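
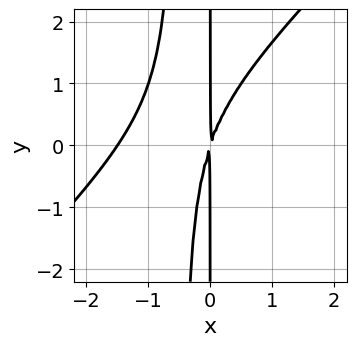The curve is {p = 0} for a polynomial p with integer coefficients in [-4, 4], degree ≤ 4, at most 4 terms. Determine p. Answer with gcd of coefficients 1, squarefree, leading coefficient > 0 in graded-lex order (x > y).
2*x^3 - 2*x^2*y + 3*x^2 - x*y

First, degree: no degree-2 curve has this shape, so deg p = 3.
Next, checking where it meets the axes: every point of the y-axis in the box is on the curve.
Finally, together with the visible shape, these determine p as stated.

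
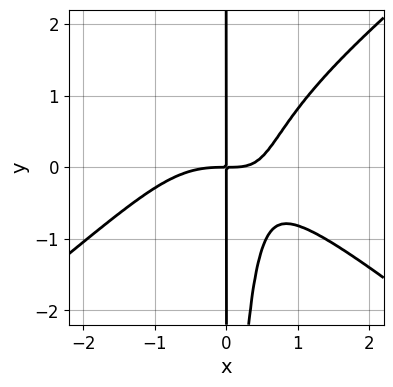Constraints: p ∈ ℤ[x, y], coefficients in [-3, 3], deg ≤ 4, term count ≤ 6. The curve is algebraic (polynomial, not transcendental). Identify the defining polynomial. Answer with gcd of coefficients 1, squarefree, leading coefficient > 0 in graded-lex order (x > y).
deg p = 4. No degree-3 curve has this shape.
From the visible intercepts: every point of the y-axis in the box is on the curve.
Fitting integer coefficients to these (and the overall shape) gives p.

2*x^4 - 3*x^2*y^2 + 3*x^2*y - 3*x*y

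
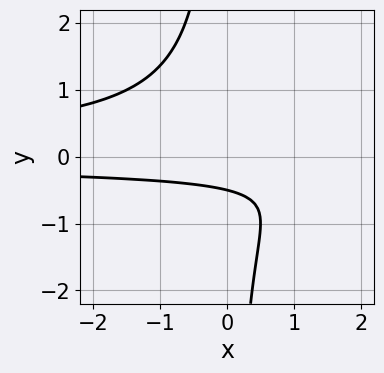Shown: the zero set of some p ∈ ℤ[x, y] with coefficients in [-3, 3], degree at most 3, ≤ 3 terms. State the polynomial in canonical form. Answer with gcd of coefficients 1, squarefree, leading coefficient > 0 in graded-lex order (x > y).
1. The degree is 3 — no degree-2 curve has this shape.
2. Against the integer gridlines: the curve avoids every integer x-axis point in the box.
3. Putting this together gives p.

2*x*y^2 + 2*y + 1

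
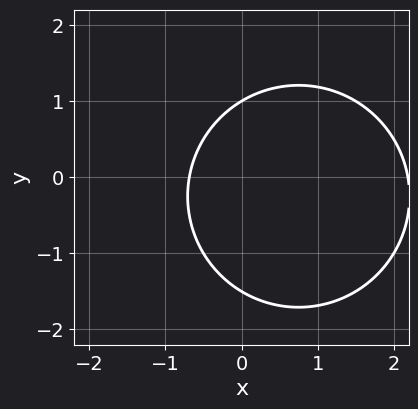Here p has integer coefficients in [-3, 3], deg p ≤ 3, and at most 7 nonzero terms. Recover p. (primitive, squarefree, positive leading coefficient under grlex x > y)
First, degree: the shape is more complex than any degree-1 curve, so deg p = 2.
Then, against the integer gridlines: it crosses the y-axis at the gridline y = 1.
Finally, fitting integer coefficients to these (and the overall shape) gives p.

2*x^2 + 2*y^2 - 3*x + y - 3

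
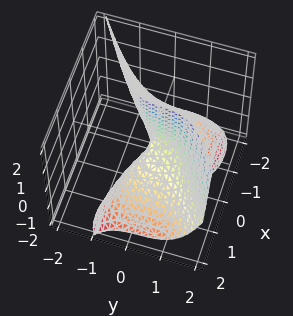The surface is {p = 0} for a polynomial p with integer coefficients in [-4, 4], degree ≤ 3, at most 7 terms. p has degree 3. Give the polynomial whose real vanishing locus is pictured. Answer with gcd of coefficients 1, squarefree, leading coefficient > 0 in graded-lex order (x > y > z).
The degree is 3 — the shape is more complex than any degree-2 surface.
From the axis intercepts and sections: it meets the x-axis at x = 0 (among the integer gridlines); it crosses the y-axis at the gridline y = 0; every point of the z-axis in the box is on the surface.
Assembling these constraints gives the stated polynomial.

x^3 - 2*y^3 + 3*x*z + 2*y^2 - y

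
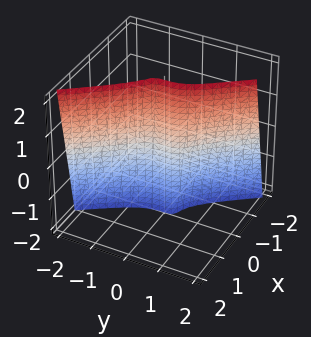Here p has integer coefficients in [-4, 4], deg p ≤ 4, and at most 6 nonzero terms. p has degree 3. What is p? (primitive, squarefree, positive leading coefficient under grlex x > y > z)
(a) Degree: a generic line meets the surface in up to 3 points, so deg p = 3.
(b) Observable constraints: it meets the y-axis at y = 0 (among the integer gridlines); every point of the z-axis in the box is on the surface; it meets the x-axis at x = 0 (among the integer gridlines).
(c) The integer polynomial consistent with all of this is the stated p.

3*x^3 + x*y*z + y^3 + x^2 + x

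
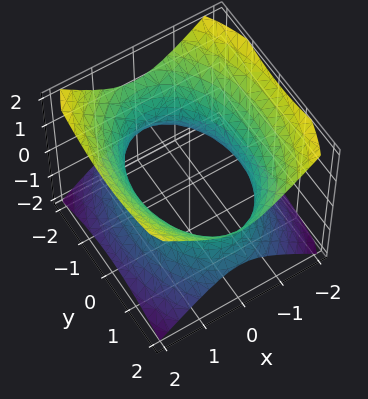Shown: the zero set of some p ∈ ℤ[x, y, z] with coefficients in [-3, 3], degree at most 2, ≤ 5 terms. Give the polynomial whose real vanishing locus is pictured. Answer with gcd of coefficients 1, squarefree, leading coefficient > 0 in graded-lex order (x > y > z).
First, deg p = 2. One connected sheet with a waist; a quadric.
Next, symmetries: it's symmetric under x → −x, forcing even powers of x; the y ↦ −y reflection is a symmetry, so y appears only in even powers; the z ↦ −z reflection is a symmetry, so z appears only in even powers.
Next, from the visible intercepts: the surface avoids every integer z-axis point in the box.
Finally, assembling these constraints gives the stated polynomial.

2*x^2 + y^2 - 2*z^2 - 3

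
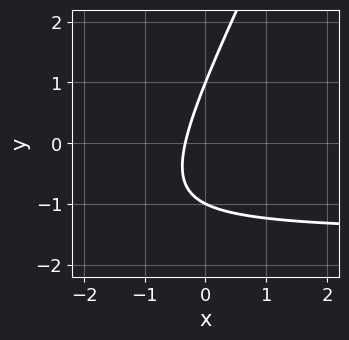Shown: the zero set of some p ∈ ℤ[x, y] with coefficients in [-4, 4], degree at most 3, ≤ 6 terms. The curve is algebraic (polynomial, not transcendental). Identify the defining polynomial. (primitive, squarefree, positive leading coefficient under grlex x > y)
2*x*y - y^2 + 3*x + 1

First, deg p = 2.
Then, from the axis intercepts and sections: the y-axis gridline crossings are at y ∈ {-1, 1}.
Finally, together with the visible shape, these determine p as stated.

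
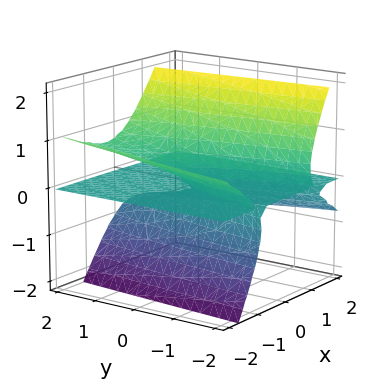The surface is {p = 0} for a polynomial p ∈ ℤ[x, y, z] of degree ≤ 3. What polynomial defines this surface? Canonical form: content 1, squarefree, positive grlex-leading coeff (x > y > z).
1. The degree is 3 — the shape is more complex than any degree-2 surface.
2. From the visible intercepts: the visible x-axis segment lies entirely on the surface; the visible y-axis segment lies entirely on the surface; it meets the z-axis at z = 0 (among the integer gridlines).
3. Matching integer coefficients to the picture gives p.

2*x^2*z + 3*x*z^2 - 3*z^3 + y*z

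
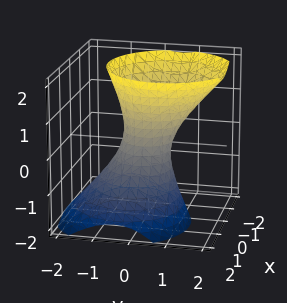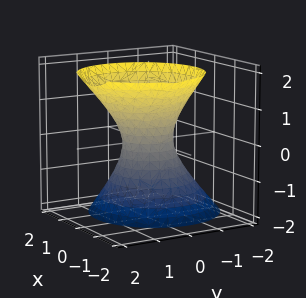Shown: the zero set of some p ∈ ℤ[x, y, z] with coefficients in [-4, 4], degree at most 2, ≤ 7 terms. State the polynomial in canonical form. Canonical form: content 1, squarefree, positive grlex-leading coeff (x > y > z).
2*x^2 + x*z + 2*y^2 - y*z - z^2 - 1

(a) Degree: no degree-1 surface has this shape, so deg p = 2.
(b) Checking where it meets the axes: it misses every integer gridline on the z-axis.
(c) These observations pin down the coefficients.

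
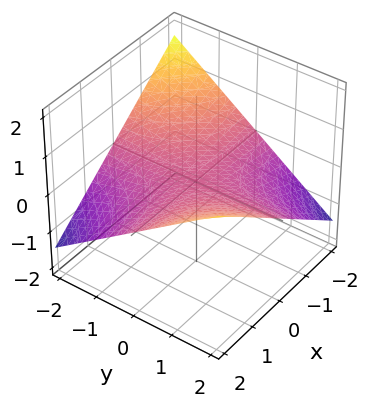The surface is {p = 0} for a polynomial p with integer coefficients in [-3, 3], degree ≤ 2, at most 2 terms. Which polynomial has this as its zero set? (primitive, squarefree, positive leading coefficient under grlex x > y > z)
x*y - 3*z

Degree: a saddle surface; a quadric, so deg p = 2.
From the visible intercepts: every point of the x-axis in the box is on the surface; it meets the z-axis at z = 0 (among the integer gridlines); the visible y-axis segment lies entirely on the surface.
The integer polynomial consistent with all of this is the stated p.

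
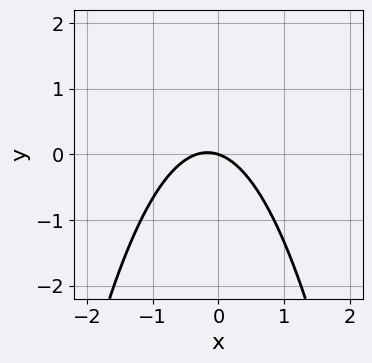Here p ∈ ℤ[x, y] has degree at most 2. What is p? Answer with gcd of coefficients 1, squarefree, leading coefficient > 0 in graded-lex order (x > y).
3*x^2 + x + 3*y

(a) Degree: the shape is more complex than any degree-1 curve, so deg p = 2.
(b) Observable constraints: it crosses the y-axis at the gridline y = 0; it crosses the x-axis at the gridline x = 0.
(c) Together with the visible shape, these determine p as stated.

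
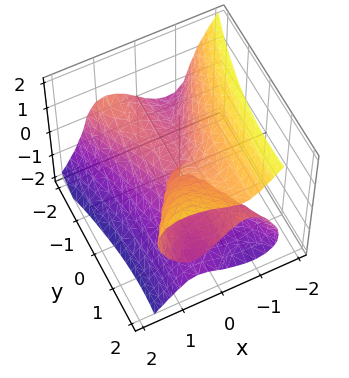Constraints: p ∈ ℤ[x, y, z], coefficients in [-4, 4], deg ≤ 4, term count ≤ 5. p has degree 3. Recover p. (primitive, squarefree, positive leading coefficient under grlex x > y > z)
3*x^3 - x^2*z - x*y^2 + 2*z^3 - 2*y*z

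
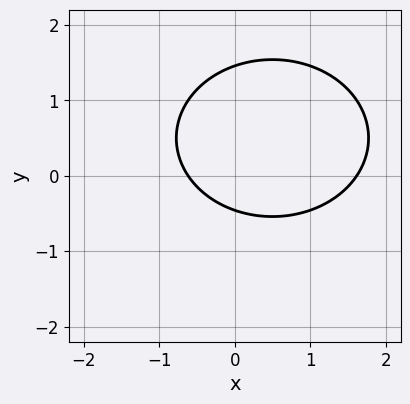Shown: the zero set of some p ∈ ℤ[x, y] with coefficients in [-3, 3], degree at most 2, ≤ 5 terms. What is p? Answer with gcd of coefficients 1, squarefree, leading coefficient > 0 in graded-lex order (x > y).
(a) The degree is 2 — no degree-1 curve has this shape.
(b) Matching integer coefficients to the picture gives p.

2*x^2 + 3*y^2 - 2*x - 3*y - 2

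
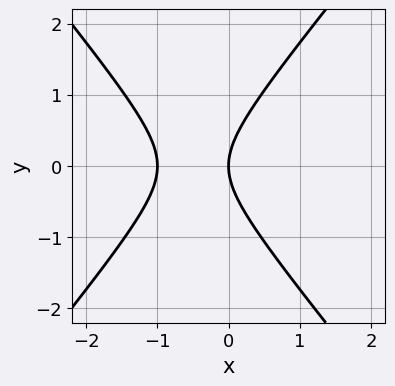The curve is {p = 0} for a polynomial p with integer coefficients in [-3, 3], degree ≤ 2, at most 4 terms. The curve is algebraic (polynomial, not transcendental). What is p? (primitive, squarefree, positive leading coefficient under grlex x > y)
3*x^2 - 2*y^2 + 3*x

deg p = 2. A generic line meets the curve in up to 2 points.
Symmetries: it's symmetric under y → −y, forcing even powers of y.
Reading off the gridlines: among the integer gridlines, it crosses the x-axis at x ∈ {-1, 0}; one y-axis crossing is at y = 0.
These observations pin down the coefficients.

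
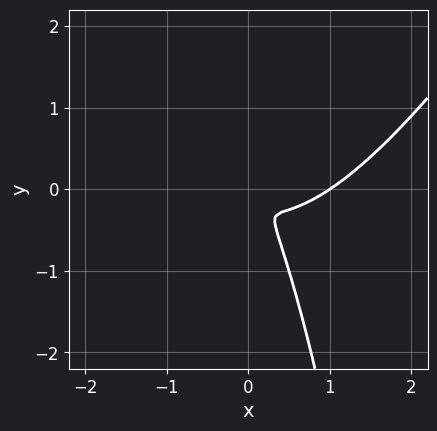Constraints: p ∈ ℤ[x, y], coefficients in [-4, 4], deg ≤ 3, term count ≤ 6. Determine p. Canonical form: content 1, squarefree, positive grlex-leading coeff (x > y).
2*x^3 - x^2*y - 2*x^2 - 2*x*y - y^2

First, degree: no degree-2 curve has this shape, so deg p = 3.
Next, checking where it meets the axes: one x-axis crossing is at x = 1.
Finally, the integer polynomial consistent with all of this is the stated p.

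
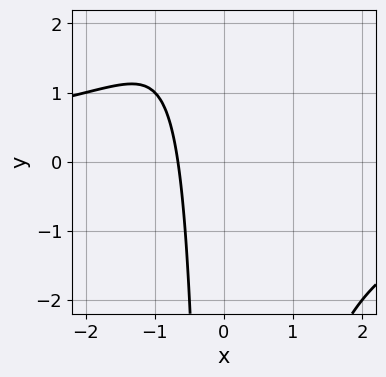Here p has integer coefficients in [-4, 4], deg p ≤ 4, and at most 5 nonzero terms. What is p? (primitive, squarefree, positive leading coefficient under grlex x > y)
x^2*y + 3*x + 2

1. deg p = 3.
2. From the visible intercepts: the curve avoids every integer y-axis point in the box.
3. The integer polynomial consistent with all of this is the stated p.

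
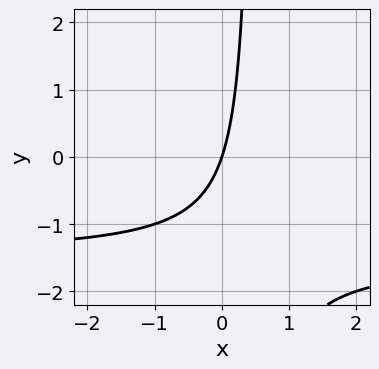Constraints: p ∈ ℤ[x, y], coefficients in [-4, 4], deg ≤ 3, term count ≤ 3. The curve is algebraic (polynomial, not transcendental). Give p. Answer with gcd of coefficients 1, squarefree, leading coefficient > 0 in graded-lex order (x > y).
2*x*y + 3*x - y

The degree is 2 — no degree-1 curve has this shape.
Against the integer gridlines: it meets the x-axis at x = 0 (among the integer gridlines); it crosses the y-axis at the gridline y = 0.
The integer polynomial consistent with all of this is the stated p.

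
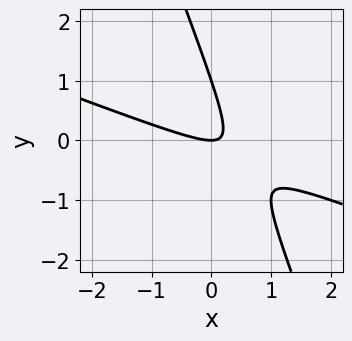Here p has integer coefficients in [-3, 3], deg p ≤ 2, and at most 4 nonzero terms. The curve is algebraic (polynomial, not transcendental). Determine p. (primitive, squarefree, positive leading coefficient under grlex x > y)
x^2 + 3*x*y + y^2 - y

The degree is 2 — a generic line meets the curve in up to 2 points.
From the visible intercepts: it crosses the x-axis at the gridline x = 0; the y-axis gridline crossings are at y ∈ {0, 1}.
Together with the visible shape, these determine p as stated.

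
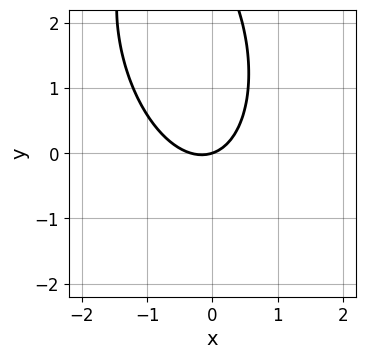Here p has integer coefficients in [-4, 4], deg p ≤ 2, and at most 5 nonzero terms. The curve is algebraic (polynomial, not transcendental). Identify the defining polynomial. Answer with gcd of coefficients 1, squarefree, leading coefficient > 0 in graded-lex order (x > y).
First, the degree is 2 — a generic line meets the curve in up to 2 points.
Then, checking where it meets the axes: one y-axis crossing is at y = 0; one x-axis crossing is at x = 0.
Finally, fitting integer coefficients to these (and the overall shape) gives p.

3*x^2 + x*y + y^2 + x - 3*y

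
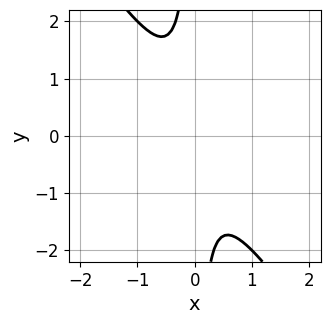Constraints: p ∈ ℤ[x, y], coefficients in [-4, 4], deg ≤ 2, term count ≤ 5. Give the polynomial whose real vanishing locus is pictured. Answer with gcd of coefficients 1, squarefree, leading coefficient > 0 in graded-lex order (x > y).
First, the degree is 2 — a generic line meets the curve in up to 2 points.
Then, reading off the gridlines: it misses every integer gridline on the x-axis; the curve avoids every integer y-axis point in the box.
Finally, these observations pin down the coefficients.

3*x^2 + 2*x*y + 1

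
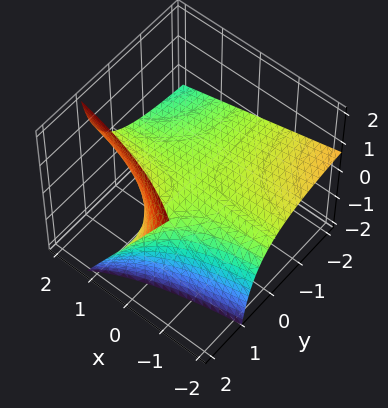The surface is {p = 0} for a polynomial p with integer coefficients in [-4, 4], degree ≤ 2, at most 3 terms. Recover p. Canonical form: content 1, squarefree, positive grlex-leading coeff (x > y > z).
x*y + 2*y*z - 3*z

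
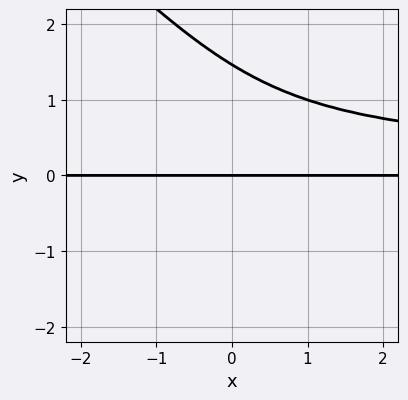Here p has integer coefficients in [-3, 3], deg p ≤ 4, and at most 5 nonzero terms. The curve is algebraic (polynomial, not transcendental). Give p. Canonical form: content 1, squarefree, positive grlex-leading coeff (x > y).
x*y^3 + y^4 - y^3 - y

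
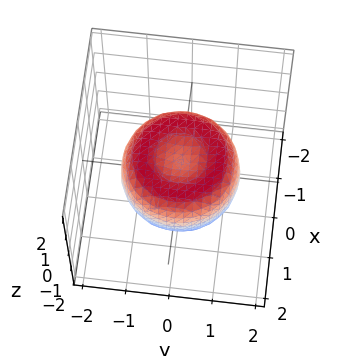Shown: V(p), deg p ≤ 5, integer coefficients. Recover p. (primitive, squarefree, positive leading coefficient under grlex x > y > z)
2*x^4 + 4*x^2*y^2 + 2*y^4 - 3*x^2 - 3*y^2 + 3*z^2 - 1

1. deg p = 4. A generic line meets the surface in up to 4 points.
2. Symmetry: the z-axis is an axis of rotation, so x and y enter only as x² + y².
3. From the axis intercepts and sections: a circular section at z = 0 has radius between 1 and 2.
4. Fitting integer coefficients to these (and the overall shape) gives p.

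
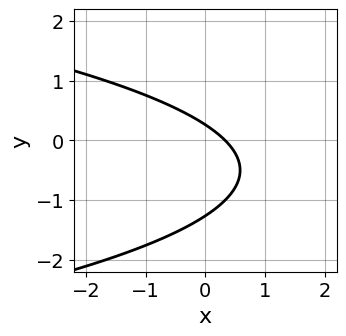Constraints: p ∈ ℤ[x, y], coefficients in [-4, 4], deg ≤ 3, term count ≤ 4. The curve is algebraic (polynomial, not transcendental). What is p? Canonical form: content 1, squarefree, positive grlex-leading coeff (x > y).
Degree: the shape is more complex than any degree-1 curve, so deg p = 2.
The integer polynomial consistent with all of this is the stated p.

3*y^2 + 3*x + 3*y - 1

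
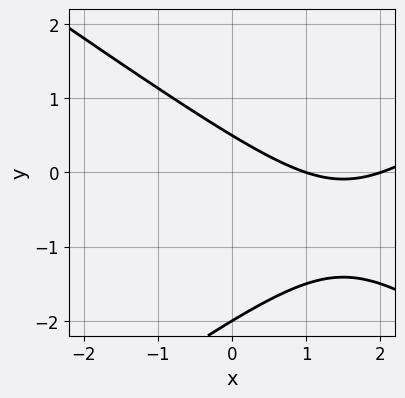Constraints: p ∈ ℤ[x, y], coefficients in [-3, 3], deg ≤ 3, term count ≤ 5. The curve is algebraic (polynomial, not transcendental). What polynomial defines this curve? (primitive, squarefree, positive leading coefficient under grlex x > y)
x^2 - 2*y^2 - 3*x - 3*y + 2

First, degree: a generic line meets the curve in up to 2 points, so deg p = 2.
Then, checking where it meets the axes: the x-axis gridline crossings are at x ∈ {1, 2}; it meets the y-axis at y = -2 (among the integer gridlines).
Finally, fitting integer coefficients to these (and the overall shape) gives p.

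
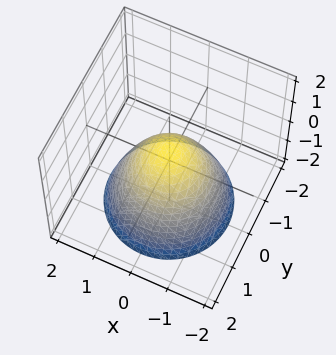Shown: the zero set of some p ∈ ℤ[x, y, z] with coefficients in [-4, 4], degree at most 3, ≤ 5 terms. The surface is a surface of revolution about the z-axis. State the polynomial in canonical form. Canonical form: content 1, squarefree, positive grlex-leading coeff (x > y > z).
2*x^2 + 2*y^2 + 2*z - 1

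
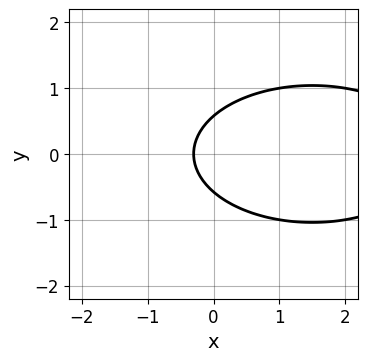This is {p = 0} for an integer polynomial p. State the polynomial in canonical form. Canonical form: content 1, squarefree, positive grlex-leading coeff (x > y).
The degree is 2 — no degree-1 curve has this shape.
Symmetries: mirror symmetry y ↦ −y ⇒ only even powers of y.
The integer polynomial consistent with all of this is the stated p.

x^2 + 3*y^2 - 3*x - 1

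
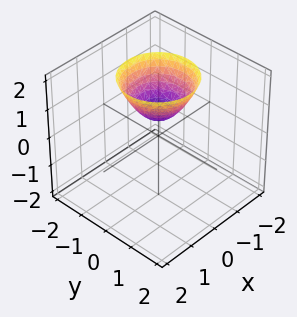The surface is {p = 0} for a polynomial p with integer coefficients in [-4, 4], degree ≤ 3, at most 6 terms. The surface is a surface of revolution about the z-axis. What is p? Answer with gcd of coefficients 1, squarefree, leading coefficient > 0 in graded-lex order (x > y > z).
(a) Degree: a generic line meets the surface in up to 2 points, so deg p = 2.
(b) Symmetries: every cross-section ⟂ z is a circle, so x, y appear only via x² + y².
(c) Against the integer gridlines: the surface avoids every integer x-axis point in the box; a circular section at z = 1 has radius between 0 and 1; it misses every integer gridline on the y-axis.
(d) Fitting integer coefficients to these (and the overall shape) gives p.

3*x^2 + 3*y^2 - 3*z + 2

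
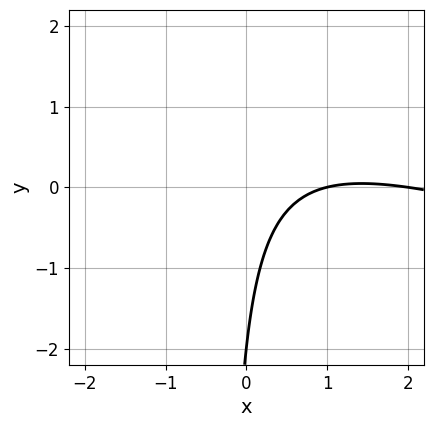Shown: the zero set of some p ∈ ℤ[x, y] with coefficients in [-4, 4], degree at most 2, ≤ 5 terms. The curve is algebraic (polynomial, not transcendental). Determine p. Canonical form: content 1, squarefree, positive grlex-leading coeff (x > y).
x^2 + 3*x*y - 3*x + y + 2

The degree is 2 — a generic line meets the curve in up to 2 points.
Against the integer gridlines: one y-axis crossing is at y = -2; the x-axis gridline crossings are at x ∈ {1, 2}.
Assembling these constraints gives the stated polynomial.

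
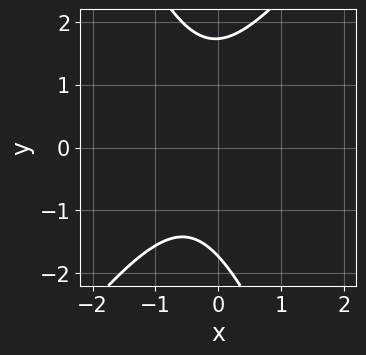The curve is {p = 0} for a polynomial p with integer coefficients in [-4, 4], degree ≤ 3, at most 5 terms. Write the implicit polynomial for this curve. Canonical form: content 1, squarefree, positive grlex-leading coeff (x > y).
First, the degree is 2 — the shape is more complex than any degree-1 curve.
Next, observable constraints: no x-intercept at any integer in the box.
Finally, matching integer coefficients to the picture gives p.

3*x^2 - x*y - y^2 + 2*x + 3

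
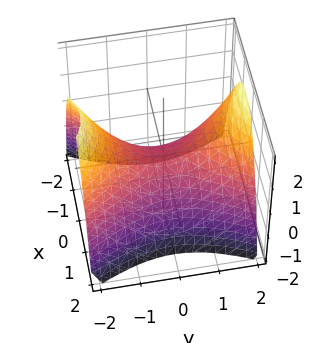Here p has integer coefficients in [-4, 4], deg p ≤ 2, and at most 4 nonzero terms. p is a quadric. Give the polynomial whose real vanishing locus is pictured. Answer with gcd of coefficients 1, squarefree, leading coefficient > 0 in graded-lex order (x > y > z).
1. deg p = 2.
2. Symmetries: the y ↦ −y reflection is a symmetry, so y appears only in even powers; mirror symmetry x ↦ −x ⇒ only even powers of x.
3. Checking where it meets the axes: one z-axis crossing is at z = 0; it crosses the x-axis at the gridline x = 0; it meets the y-axis at y = 0 (among the integer gridlines).
4. The integer polynomial consistent with all of this is the stated p.

2*x^2 - y^2 + 2*z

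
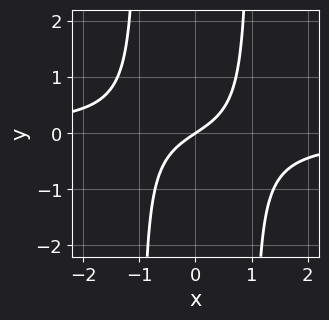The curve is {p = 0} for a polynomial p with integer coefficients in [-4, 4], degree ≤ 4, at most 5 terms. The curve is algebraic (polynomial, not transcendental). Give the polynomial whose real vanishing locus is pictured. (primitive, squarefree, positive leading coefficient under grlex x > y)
First, the degree is 3 — a generic line meets the curve in up to 3 points.
Next, reading off the gridlines: one y-axis crossing is at y = 0; it meets the x-axis at x = 0 (among the integer gridlines).
Finally, assembling these constraints gives the stated polynomial.

3*x^2*y + 2*x - 3*y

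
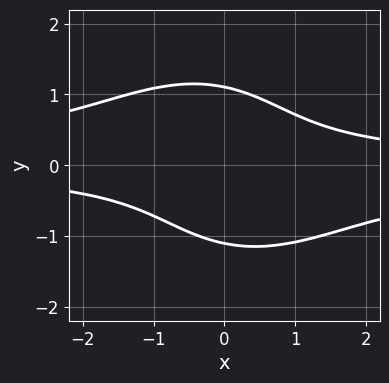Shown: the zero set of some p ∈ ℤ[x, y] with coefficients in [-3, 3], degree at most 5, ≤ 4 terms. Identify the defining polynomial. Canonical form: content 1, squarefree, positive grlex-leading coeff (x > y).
(a) The degree is 4 — the shape is more complex than any degree-3 curve.
(b) Checking where it meets the axes: no x-intercept at any integer in the box.
(c) Solving for integer coefficients yields p as stated.

2*x^2*y^2 + 2*y^4 + 2*x*y - 3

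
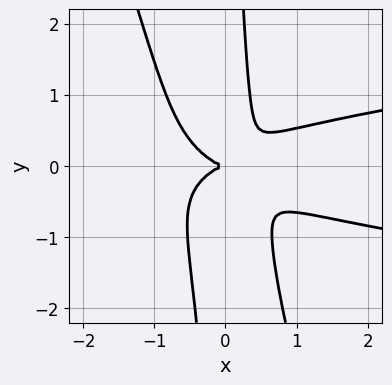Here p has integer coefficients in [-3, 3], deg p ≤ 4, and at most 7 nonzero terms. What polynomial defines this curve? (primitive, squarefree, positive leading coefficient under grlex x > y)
Degree: no degree-3 curve has this shape, so deg p = 4.
From the axis intercepts and sections: it meets the y-axis at y = 0 (among the integer gridlines); it meets the x-axis at x = 0 (among the integer gridlines).
Assembling these constraints gives the stated polynomial.

3*x^2*y^2 + x*y^3 - x^3 + x*y^2 - y^2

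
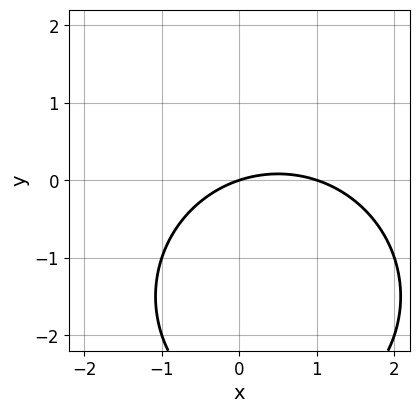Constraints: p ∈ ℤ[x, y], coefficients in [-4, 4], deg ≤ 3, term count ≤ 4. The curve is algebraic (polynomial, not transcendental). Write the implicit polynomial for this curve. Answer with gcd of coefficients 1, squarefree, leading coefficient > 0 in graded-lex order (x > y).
Degree: the shape is more complex than any degree-1 curve, so deg p = 2.
Against the integer gridlines: it meets the y-axis at y = 0 (among the integer gridlines); among the integer gridlines, it crosses the x-axis at x ∈ {0, 1}.
These observations pin down the coefficients.

x^2 + y^2 - x + 3*y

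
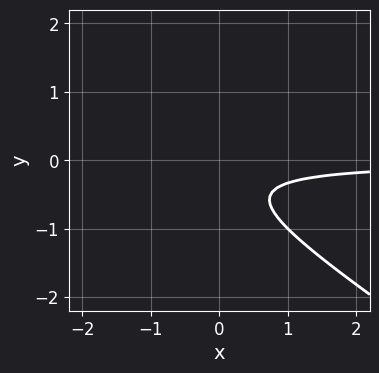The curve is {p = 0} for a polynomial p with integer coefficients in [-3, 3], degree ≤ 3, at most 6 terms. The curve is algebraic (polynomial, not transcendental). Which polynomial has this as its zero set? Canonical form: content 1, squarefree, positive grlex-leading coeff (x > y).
1. Degree: no degree-1 curve has this shape, so deg p = 2.
2. From the visible intercepts: no x-intercept at any integer in the box; no y-intercept at any integer in the box.
3. Putting this together gives p.

2*x*y + 3*y^2 + 2*y + 1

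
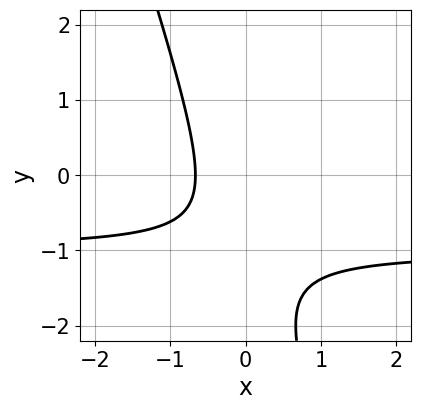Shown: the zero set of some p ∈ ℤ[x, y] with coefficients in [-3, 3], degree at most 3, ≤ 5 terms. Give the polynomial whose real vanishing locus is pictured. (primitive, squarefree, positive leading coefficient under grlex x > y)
3*x*y + y^2 + 3*x + 2*y + 2

The degree is 2 — a generic line meets the curve in up to 2 points.
Checking where it meets the axes: no y-intercept at any integer in the box.
Fitting integer coefficients to these (and the overall shape) gives p.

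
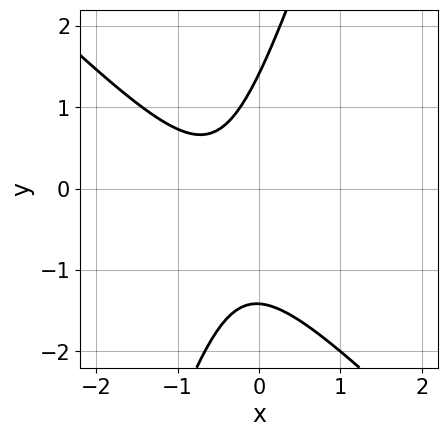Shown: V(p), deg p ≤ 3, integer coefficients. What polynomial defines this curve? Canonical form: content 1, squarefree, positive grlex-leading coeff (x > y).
3*x^2 + 2*x*y - y^2 + 3*x + 2

(a) Degree: the shape is more complex than any degree-1 curve, so deg p = 2.
(b) From the visible intercepts: the curve avoids every integer x-axis point in the box.
(c) Fitting integer coefficients to these (and the overall shape) gives p.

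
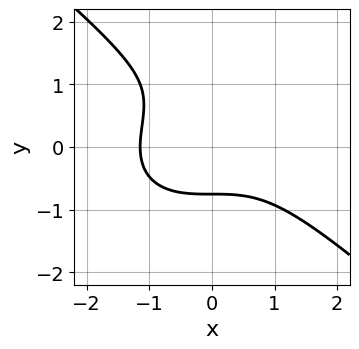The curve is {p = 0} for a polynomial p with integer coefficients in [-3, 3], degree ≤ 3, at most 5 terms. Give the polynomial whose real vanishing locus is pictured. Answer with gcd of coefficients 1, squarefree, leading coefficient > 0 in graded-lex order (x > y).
2*x^3 + 3*y^3 - 3*y^2 + 3

(a) Degree: no degree-2 curve has this shape, so deg p = 3.
(b) Putting this together gives p.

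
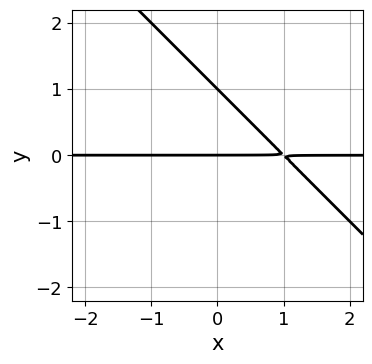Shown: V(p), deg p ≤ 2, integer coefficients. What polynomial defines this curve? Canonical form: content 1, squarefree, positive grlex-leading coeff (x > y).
x*y + y^2 - y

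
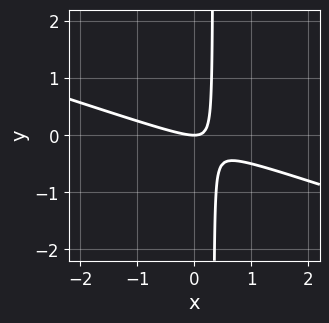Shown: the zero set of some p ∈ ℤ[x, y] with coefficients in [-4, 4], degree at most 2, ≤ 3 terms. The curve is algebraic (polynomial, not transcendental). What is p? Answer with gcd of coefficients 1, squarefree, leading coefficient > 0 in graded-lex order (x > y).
First, the degree is 2 — no degree-1 curve has this shape.
Then, observable constraints: one x-axis crossing is at x = 0; it meets the y-axis at y = 0 (among the integer gridlines).
Finally, putting this together gives p.

x^2 + 3*x*y - y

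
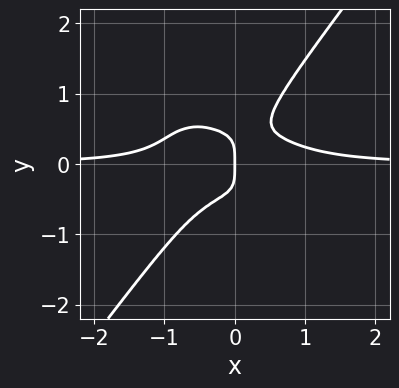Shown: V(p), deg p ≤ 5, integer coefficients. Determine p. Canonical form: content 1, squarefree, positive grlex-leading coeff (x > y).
3*x^3*y + 3*x^2*y^2 - 3*y^4 + 2*x*y^2 - x

Degree: the shape is more complex than any degree-3 curve, so deg p = 4.
Against the integer gridlines: one y-axis crossing is at y = 0; it meets the x-axis at x = 0 (among the integer gridlines).
Matching integer coefficients to the picture gives p.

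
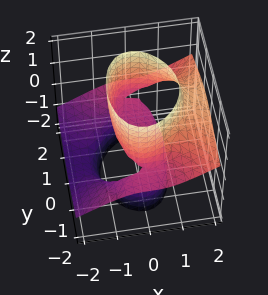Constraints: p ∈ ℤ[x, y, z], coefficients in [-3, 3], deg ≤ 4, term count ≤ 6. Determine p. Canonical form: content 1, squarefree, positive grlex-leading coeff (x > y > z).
x^3 - 2*x^2*z - y^2*z + 2*z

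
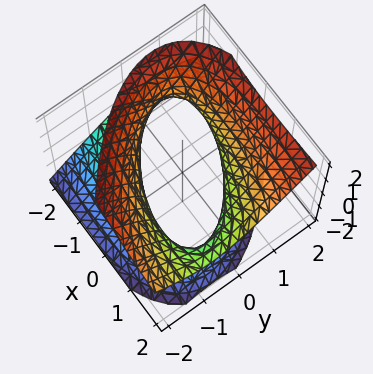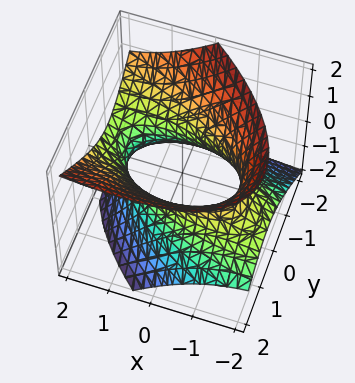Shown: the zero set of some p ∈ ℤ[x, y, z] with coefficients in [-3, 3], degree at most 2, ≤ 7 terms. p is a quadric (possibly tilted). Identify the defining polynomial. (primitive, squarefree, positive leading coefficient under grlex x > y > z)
x^2 + 2*x*y - 3*x*z + 3*y^2 - 3*z^2 - 3

(a) The degree is 2 — a generic line meets the surface in up to 2 points.
(b) Checking where it meets the axes: among the integer gridlines, it crosses the y-axis at y ∈ {-1, 1}; it misses every integer gridline on the z-axis.
(c) Solving for integer coefficients yields p as stated.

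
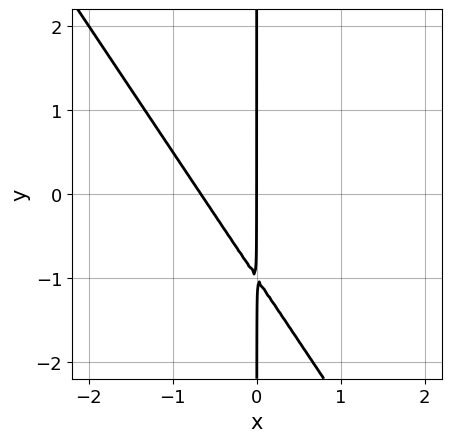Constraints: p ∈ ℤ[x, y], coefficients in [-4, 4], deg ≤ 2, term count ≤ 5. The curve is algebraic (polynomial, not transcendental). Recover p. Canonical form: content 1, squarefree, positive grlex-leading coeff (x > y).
3*x^2 + 2*x*y + 2*x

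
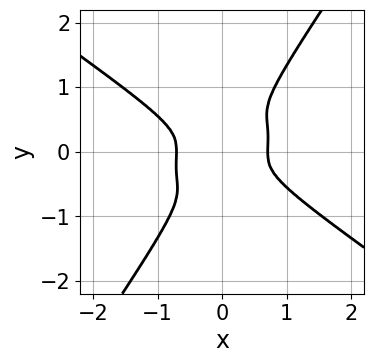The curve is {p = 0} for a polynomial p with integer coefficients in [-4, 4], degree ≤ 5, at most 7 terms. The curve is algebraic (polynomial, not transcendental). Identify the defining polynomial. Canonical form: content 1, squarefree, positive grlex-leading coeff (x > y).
2*x^4 - x^2*y^2 + 3*x*y^3 - 2*y^4 - x^2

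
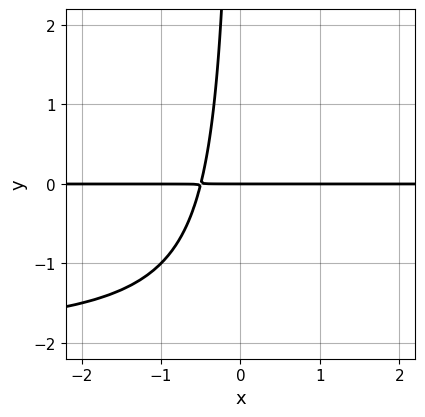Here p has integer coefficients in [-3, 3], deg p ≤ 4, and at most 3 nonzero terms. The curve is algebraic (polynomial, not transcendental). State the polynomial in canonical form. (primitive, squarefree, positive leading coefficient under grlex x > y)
x*y^2 + 2*x*y + y

1. The degree is 3 — a generic line meets the curve in up to 3 points.
2. From the axis intercepts and sections: the visible x-axis segment lies entirely on the curve; one y-axis crossing is at y = 0.
3. Solving for integer coefficients yields p as stated.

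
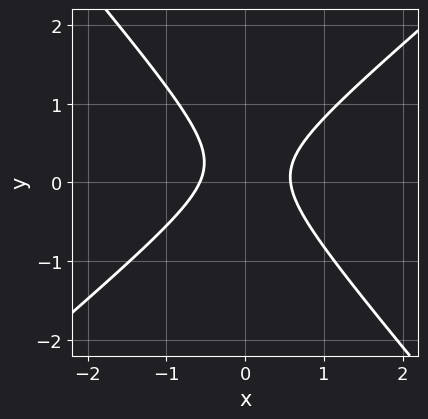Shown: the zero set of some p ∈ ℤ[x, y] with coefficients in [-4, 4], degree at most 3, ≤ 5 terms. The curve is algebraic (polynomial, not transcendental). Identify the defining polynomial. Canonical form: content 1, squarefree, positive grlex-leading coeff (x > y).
1. The degree is 2 — no degree-1 curve has this shape.
2. From the visible intercepts: no y-intercept at any integer in the box.
3. Assembling these constraints gives the stated polynomial.

3*x^2 - x*y - 3*y^2 + y - 1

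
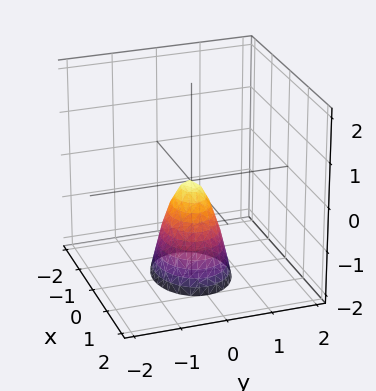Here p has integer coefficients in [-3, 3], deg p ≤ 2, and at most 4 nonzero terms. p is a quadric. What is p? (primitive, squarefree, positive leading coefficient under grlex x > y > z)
2*x^2 + 3*y^2 + z

1. deg p = 2.
2. Symmetries: mirror symmetry y ↦ −y ⇒ only even powers of y; mirror symmetry x ↦ −x ⇒ only even powers of x.
3. Checking where it meets the axes: it crosses the y-axis at the gridline y = 0; it crosses the x-axis at the gridline x = 0; it meets the z-axis at z = 0 (among the integer gridlines).
4. Solving for integer coefficients yields p as stated.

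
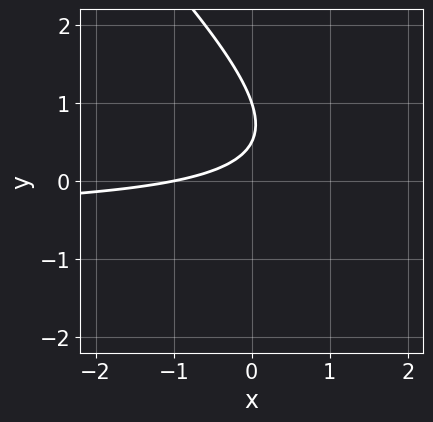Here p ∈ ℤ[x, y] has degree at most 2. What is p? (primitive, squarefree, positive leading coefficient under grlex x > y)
deg p = 2.
From the visible intercepts: it meets the y-axis at y = 1 (among the integer gridlines); one x-axis crossing is at x = -1.
The integer polynomial consistent with all of this is the stated p.

2*x*y + 2*y^2 + x - 3*y + 1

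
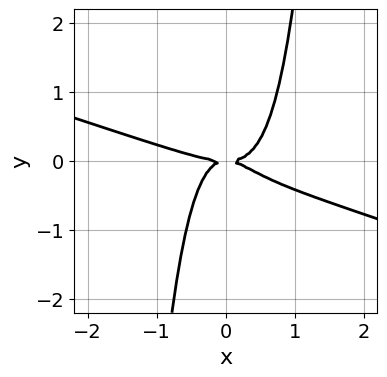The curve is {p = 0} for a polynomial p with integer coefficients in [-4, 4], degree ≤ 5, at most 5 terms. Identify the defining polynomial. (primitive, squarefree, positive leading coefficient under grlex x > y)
Degree: a generic line meets the curve in up to 4 points, so deg p = 4.
Checking where it meets the axes: one x-axis crossing is at x = 0; one y-axis crossing is at y = 0.
Assembling these constraints gives the stated polynomial.

x^4 + 3*x^3*y - x^2*y - y^2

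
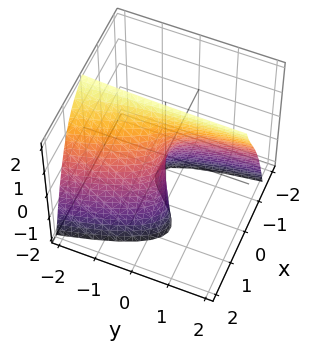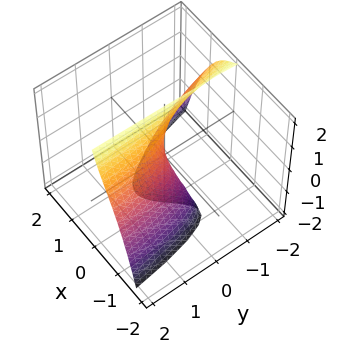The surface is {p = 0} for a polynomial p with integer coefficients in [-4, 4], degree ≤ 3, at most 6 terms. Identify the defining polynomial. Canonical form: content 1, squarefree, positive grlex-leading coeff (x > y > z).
deg p = 3.
From the axis intercepts and sections: it crosses the y-axis at the gridline y = 0; it meets the x-axis at x = 0 (among the integer gridlines).
Putting this together gives p.

3*x^3 + x*y + 2*x*z - y*z + 2*y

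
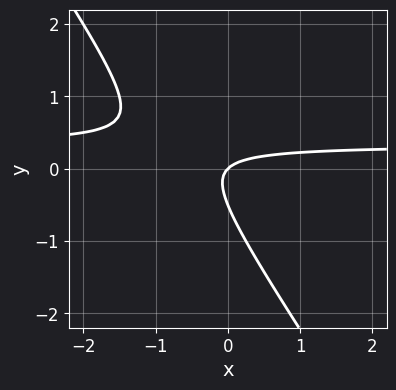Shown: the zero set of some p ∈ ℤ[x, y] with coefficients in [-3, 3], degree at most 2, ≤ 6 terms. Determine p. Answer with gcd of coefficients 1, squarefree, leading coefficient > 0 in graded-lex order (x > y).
3*x*y + 2*y^2 - x + y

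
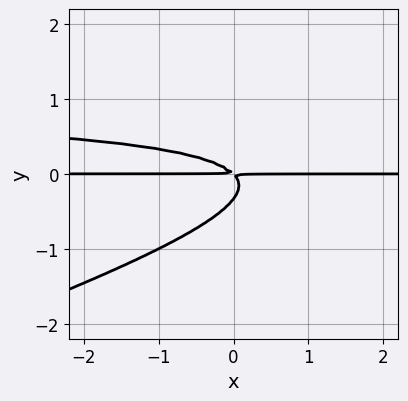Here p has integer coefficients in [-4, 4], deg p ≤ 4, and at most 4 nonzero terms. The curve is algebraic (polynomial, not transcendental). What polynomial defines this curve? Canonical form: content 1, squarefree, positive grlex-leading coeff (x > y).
First, the degree is 3 — the shape is more complex than any degree-2 curve.
Next, observable constraints: the visible x-axis segment lies entirely on the curve.
Finally, together with the visible shape, these determine p as stated.

x*y^2 - 3*y^3 - x*y - y^2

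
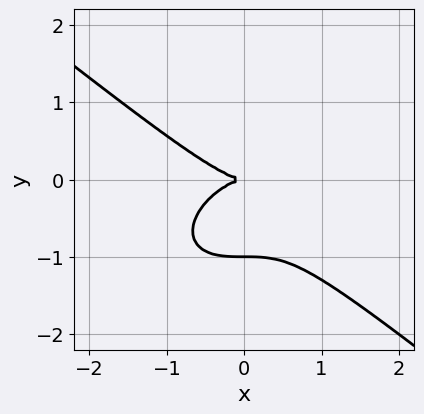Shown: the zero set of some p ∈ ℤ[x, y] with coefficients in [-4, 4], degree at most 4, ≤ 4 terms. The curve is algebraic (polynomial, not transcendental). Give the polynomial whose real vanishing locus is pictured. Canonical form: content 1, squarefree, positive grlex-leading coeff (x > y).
x^3 + 2*y^3 + 2*y^2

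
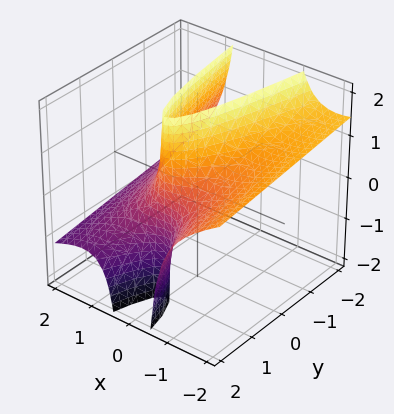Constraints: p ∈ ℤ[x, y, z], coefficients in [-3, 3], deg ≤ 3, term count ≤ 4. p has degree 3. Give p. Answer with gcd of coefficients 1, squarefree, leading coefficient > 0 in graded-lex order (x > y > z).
The degree is 3 — no degree-2 surface has this shape.
Against the integer gridlines: one x-axis crossing is at x = 1; one y-axis crossing is at y = 1; no z-intercept at any integer in the box.
Matching integer coefficients to the picture gives p.

x^3 + 2*x^2*z + y - 1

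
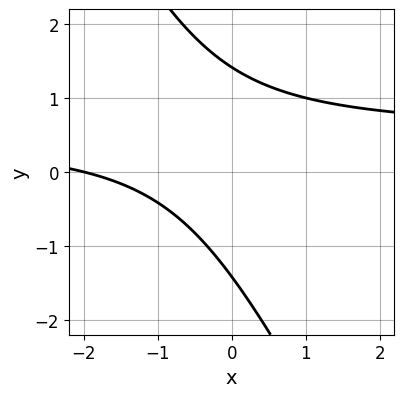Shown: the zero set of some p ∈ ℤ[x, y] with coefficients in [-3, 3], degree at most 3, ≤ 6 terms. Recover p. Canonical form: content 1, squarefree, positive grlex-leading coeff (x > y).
2*x*y + y^2 - x - 2

1. deg p = 2.
2. Checking where it meets the axes: one x-axis crossing is at x = -2.
3. Solving for integer coefficients yields p as stated.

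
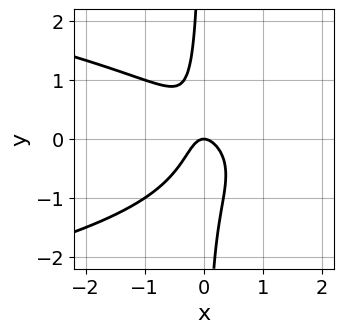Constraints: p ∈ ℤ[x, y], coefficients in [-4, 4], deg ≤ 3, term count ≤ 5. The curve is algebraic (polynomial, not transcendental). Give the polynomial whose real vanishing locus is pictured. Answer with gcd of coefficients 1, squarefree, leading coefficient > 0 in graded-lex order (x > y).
3*x*y^2 + 3*x^2 + x*y + y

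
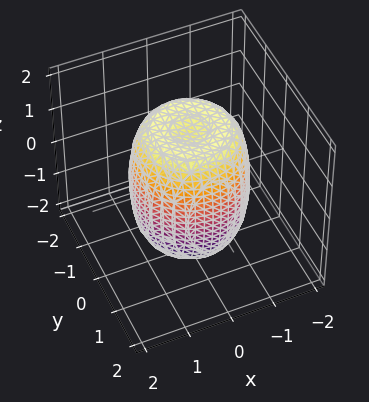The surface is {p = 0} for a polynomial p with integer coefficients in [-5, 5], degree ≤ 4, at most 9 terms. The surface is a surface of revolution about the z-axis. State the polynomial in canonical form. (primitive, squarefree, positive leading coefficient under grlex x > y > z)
2*x^4 + 4*x^2*y^2 + 2*y^4 - 2*x^2 - 2*y^2 + z^2 - 2

(a) The degree is 4 — the shape is more complex than any degree-3 surface.
(b) Symmetries: rotational symmetry about the z-axis ⇒ p depends on x, y only through x² + y².
(c) Against the integer gridlines: a circular section at z = -1 has radius between 1 and 2.
(d) These observations pin down the coefficients.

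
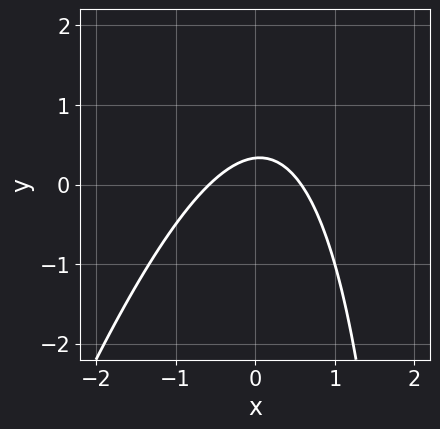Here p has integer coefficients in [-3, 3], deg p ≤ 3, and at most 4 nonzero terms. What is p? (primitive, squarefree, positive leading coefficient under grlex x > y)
3*x^2 - x*y + 3*y - 1

First, deg p = 2. The shape is more complex than any degree-1 curve.
Finally, solving for integer coefficients yields p as stated.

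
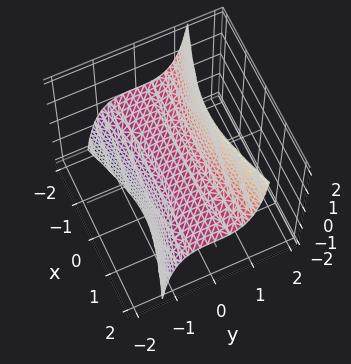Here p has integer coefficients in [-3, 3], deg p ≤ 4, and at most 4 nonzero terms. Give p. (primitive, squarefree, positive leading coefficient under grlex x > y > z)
The degree is 3 — no degree-2 surface has this shape.
From the axis intercepts and sections: one y-axis crossing is at y = 0; every point of the x-axis in the box is on the surface.
These observations pin down the coefficients.

x^2*z - 3*y^3 - 2*y^2*z + 2*z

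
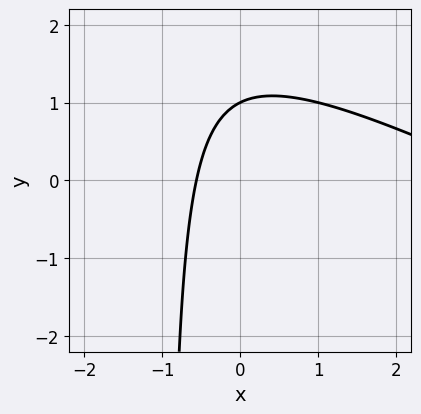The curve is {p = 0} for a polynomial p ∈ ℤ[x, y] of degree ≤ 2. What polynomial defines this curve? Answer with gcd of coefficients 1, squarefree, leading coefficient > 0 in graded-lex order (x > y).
x^2 + 2*x*y - 3*x + 2*y - 2

(a) deg p = 2. A generic line meets the curve in up to 2 points.
(b) Reading off the gridlines: it meets the y-axis at y = 1 (among the integer gridlines).
(c) The integer polynomial consistent with all of this is the stated p.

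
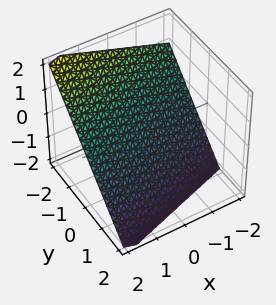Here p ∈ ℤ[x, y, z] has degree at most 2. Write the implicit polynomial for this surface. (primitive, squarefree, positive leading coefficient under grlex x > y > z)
x - 3*y - 3*z - 2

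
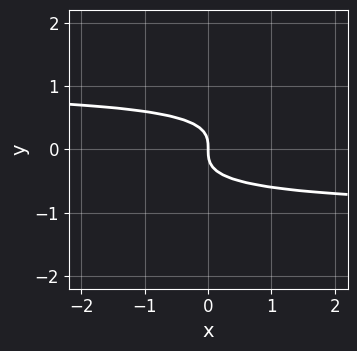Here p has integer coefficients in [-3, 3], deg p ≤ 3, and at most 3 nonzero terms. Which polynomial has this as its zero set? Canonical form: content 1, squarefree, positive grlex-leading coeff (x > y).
1. Degree: a generic line meets the curve in up to 3 points, so deg p = 3.
2. Checking where it meets the axes: it meets the x-axis at x = 0 (among the integer gridlines); one y-axis crossing is at y = 0.
3. Assembling these constraints gives the stated polynomial.

x*y^2 - 3*y^3 - x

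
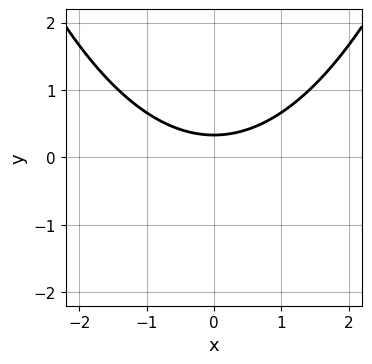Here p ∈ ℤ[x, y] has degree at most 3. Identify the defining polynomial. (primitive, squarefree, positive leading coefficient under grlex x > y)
x^2 - 3*y + 1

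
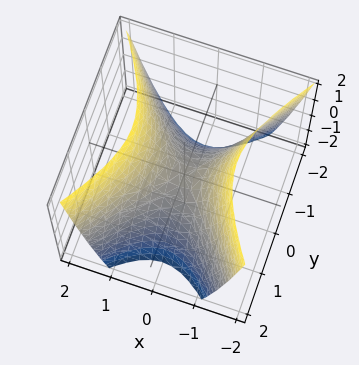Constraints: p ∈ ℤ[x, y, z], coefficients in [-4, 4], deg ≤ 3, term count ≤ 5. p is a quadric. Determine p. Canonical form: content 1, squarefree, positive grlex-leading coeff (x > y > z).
(a) The degree is 2 — a hyperbolic paraboloid; a quadric.
(b) Symmetries: mirror symmetry y ↦ −y ⇒ only even powers of y; the x ↦ −x reflection is a symmetry, so x appears only in even powers.
(c) Against the integer gridlines: one y-axis crossing is at y = 0; it crosses the x-axis at the gridline x = 0; one z-axis crossing is at z = 0.
(d) Assembling these constraints gives the stated polynomial.

3*x^2 - 2*y^2 - 2*z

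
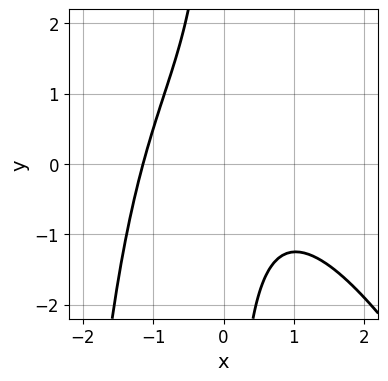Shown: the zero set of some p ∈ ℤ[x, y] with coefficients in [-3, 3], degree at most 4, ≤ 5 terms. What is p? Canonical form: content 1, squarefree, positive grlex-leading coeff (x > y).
2*x^3 + x^2*y + 3*x*y + 3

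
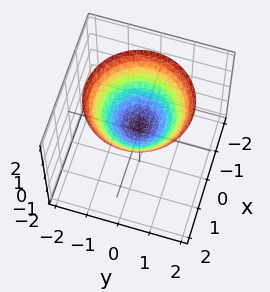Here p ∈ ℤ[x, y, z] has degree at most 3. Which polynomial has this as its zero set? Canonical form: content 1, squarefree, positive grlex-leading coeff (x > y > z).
2*x^2 + 2*y^2 - 3*z + 1

deg p = 2. The shape is more complex than any degree-1 surface.
Symmetries: every cross-section ⟂ z is a circle, so x, y appear only via x² + y².
Checking where it meets the axes: a circular section at z = 2 has radius between 1 and 2; the surface avoids every integer y-axis point in the box; it misses every integer gridline on the x-axis.
Fitting integer coefficients to these (and the overall shape) gives p.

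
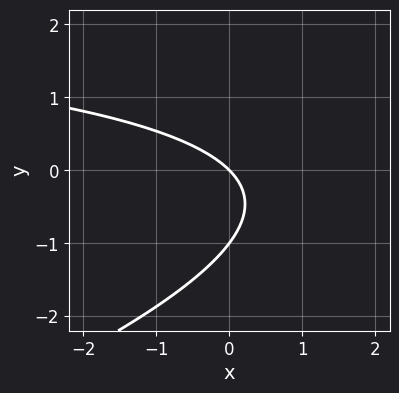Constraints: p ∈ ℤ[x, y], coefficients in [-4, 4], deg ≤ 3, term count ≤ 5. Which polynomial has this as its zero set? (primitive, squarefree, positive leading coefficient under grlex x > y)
First, degree: a generic line meets the curve in up to 2 points, so deg p = 2.
Then, observable constraints: it crosses the x-axis at the gridline x = 0; among the integer gridlines, it crosses the y-axis at y ∈ {-1, 0}.
Finally, together with the visible shape, these determine p as stated.

x*y - 3*y^2 - 3*x - 3*y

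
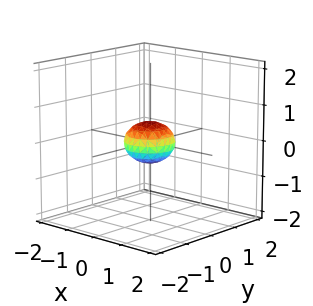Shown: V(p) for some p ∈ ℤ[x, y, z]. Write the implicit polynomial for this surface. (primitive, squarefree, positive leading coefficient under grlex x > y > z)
(a) Degree: the shape is more complex than any degree-1 surface, so deg p = 2.
(b) Symmetries: the z-axis is an axis of rotation, so x and y enter only as x² + y².
(c) Observable constraints: a circular section at z = 0 has radius between 0 and 1.
(d) Matching integer coefficients to the picture gives p.

2*x^2 + 2*y^2 + 3*z^2 - 1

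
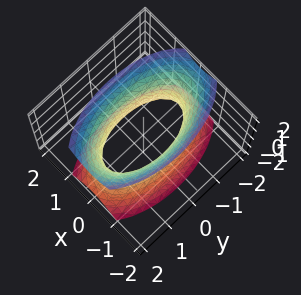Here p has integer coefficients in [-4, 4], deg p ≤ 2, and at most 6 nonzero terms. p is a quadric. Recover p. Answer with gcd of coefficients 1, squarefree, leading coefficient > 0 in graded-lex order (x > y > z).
3*x^2 + y^2 - z^2 - 2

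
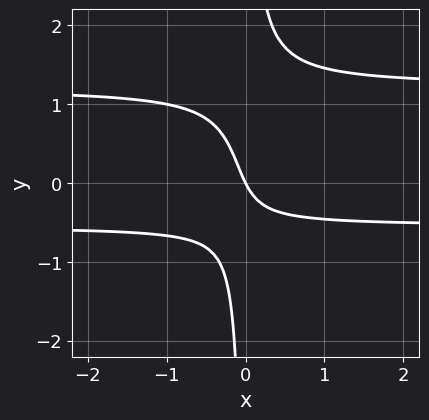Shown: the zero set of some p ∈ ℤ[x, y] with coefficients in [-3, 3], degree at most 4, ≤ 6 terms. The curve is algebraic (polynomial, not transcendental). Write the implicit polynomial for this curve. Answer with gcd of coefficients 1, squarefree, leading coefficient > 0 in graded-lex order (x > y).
(a) deg p = 3.
(b) From the visible intercepts: it meets the x-axis at x = 0 (among the integer gridlines); one y-axis crossing is at y = 0.
(c) Putting this together gives p.

3*x*y^2 - 2*x*y - 2*x - y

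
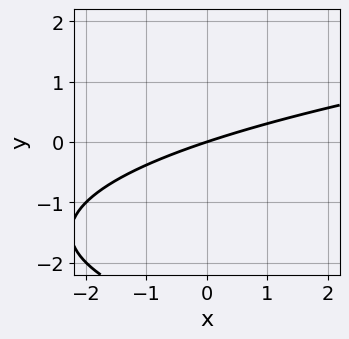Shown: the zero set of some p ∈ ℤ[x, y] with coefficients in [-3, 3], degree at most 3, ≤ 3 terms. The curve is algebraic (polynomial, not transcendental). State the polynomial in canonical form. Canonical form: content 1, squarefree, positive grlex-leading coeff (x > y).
Degree: no degree-1 curve has this shape, so deg p = 2.
Reading off the gridlines: it crosses the y-axis at the gridline y = 0; one x-axis crossing is at x = 0.
Fitting integer coefficients to these (and the overall shape) gives p.

y^2 - x + 3*y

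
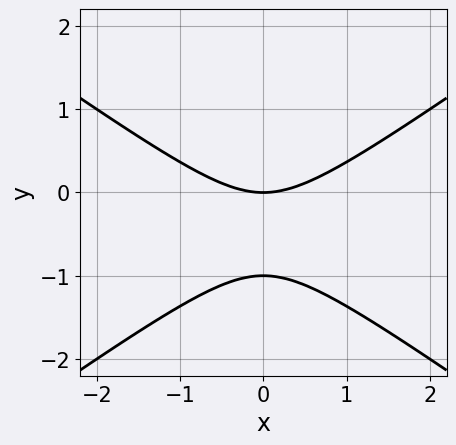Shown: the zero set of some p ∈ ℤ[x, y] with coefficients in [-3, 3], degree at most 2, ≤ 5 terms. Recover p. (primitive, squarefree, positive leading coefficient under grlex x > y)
1. deg p = 2. A generic line meets the curve in up to 2 points.
2. Symmetries: it's symmetric under x → −x, forcing even powers of x.
3. Against the integer gridlines: one x-axis crossing is at x = 0; among the integer gridlines, it crosses the y-axis at y ∈ {-1, 0}.
4. These observations pin down the coefficients.

x^2 - 2*y^2 - 2*y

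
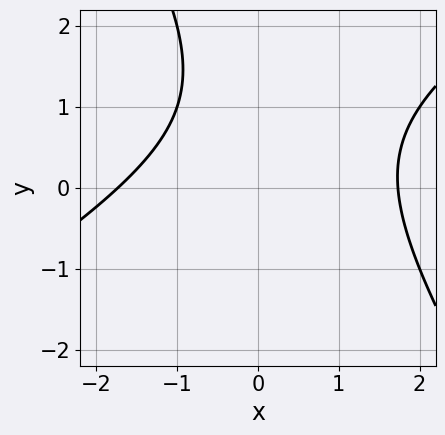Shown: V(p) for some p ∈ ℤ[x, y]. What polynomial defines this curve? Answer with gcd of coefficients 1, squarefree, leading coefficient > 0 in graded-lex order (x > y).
x^2 - x*y - y^2 + 2*y - 3

(a) The degree is 2 — no degree-1 curve has this shape.
(b) Observable constraints: the curve avoids every integer y-axis point in the box.
(c) Together with the visible shape, these determine p as stated.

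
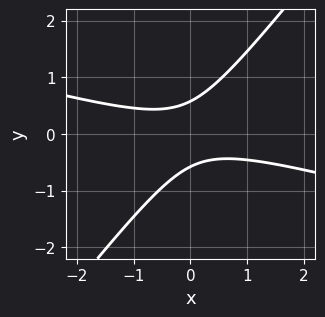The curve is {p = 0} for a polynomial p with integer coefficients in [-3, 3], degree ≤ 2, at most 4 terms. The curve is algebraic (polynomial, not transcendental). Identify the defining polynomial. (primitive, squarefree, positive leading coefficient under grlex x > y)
x^2 + 3*x*y - 3*y^2 + 1

deg p = 2. A generic line meets the curve in up to 2 points.
Observable constraints: no x-intercept at any integer in the box.
Solving for integer coefficients yields p as stated.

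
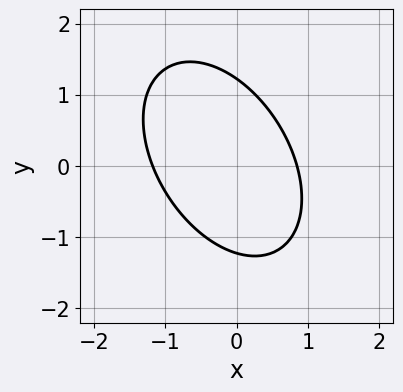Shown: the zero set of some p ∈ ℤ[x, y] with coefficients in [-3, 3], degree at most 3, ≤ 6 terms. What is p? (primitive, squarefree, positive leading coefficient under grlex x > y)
3*x^2 + 2*x*y + 2*y^2 + x - 3

(a) The degree is 2 — the shape is more complex than any degree-1 curve.
(b) Putting this together gives p.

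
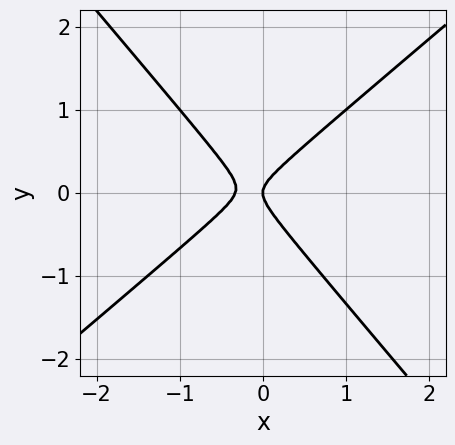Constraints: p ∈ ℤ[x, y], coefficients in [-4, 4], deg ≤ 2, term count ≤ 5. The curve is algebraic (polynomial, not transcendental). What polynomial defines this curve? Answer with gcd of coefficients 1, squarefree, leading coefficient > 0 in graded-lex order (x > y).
3*x^2 - x*y - 3*y^2 + x

(a) Degree: no degree-1 curve has this shape, so deg p = 2.
(b) Reading off the gridlines: it crosses the x-axis at the gridline x = 0; it meets the y-axis at y = 0 (among the integer gridlines).
(c) The integer polynomial consistent with all of this is the stated p.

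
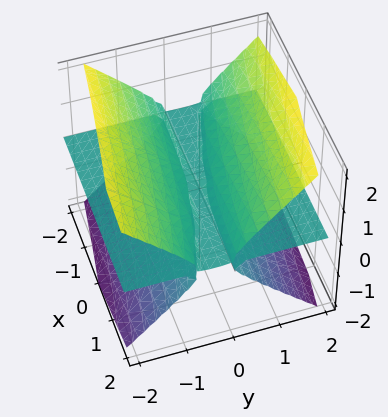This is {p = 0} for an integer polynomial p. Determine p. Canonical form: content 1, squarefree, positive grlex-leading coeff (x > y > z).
1. There are 3 components. They look like related sheets of one shape, so recover p as a whole.
2. The degree is 3 — the shape is more complex than any degree-2 surface.
3. From the visible intercepts: the visible y-axis segment lies entirely on the surface; the visible x-axis segment lies entirely on the surface; it meets the z-axis at z = 0 (among the integer gridlines).
4. Putting this together gives p.

x*y*z + 3*y^2*z - 3*z^3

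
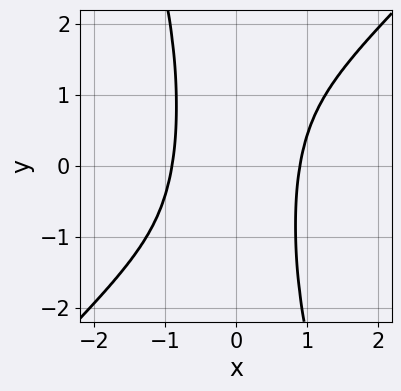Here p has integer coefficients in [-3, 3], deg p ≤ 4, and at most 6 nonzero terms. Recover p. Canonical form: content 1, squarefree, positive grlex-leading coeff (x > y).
(a) deg p = 4. The shape is more complex than any degree-3 curve.
(b) From the visible intercepts: the curve avoids every integer y-axis point in the box.
(c) The integer polynomial consistent with all of this is the stated p.

3*x^4 - 2*x^3*y - x^2*y^2 - 2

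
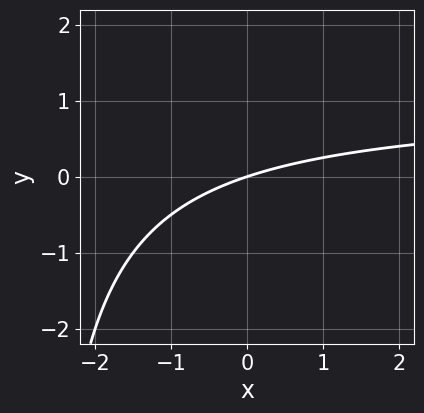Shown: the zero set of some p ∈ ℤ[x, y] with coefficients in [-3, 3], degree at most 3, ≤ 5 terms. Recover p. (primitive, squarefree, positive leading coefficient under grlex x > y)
deg p = 2. The shape is more complex than any degree-1 curve.
From the axis intercepts and sections: it meets the y-axis at y = 0 (among the integer gridlines); it meets the x-axis at x = 0 (among the integer gridlines).
The integer polynomial consistent with all of this is the stated p.

x*y - x + 3*y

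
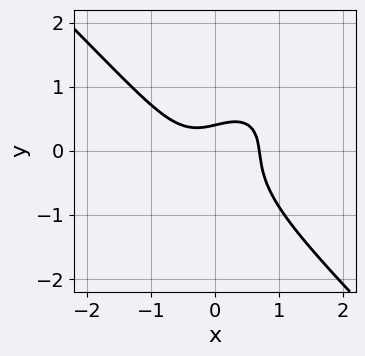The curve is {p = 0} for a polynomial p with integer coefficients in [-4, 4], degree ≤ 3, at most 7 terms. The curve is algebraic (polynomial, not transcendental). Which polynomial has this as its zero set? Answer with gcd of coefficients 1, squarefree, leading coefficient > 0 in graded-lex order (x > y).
First, deg p = 3. No degree-2 curve has this shape.
Finally, solving for integer coefficients yields p as stated.

3*x^3 + 3*y^3 - 2*x*y + 2*y - 1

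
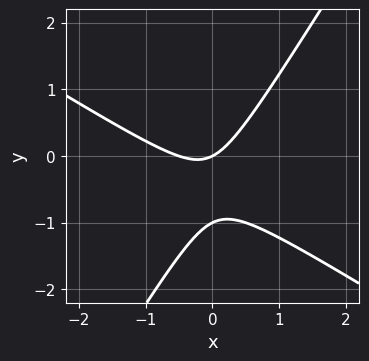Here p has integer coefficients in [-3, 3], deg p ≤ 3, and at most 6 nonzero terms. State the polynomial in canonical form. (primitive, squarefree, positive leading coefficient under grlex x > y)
Degree: the shape is more complex than any degree-1 curve, so deg p = 2.
From the axis intercepts and sections: among the integer gridlines, it crosses the y-axis at y ∈ {-1, 0}; it crosses the x-axis at the gridline x = 0.
These observations pin down the coefficients.

2*x^2 + 2*x*y - 2*y^2 + x - 2*y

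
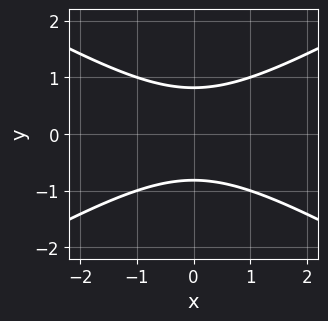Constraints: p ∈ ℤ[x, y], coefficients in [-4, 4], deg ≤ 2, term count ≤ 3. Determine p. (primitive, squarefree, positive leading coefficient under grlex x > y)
x^2 - 3*y^2 + 2

First, degree: the shape is more complex than any degree-1 curve, so deg p = 2.
Then, symmetries: the y ↦ −y reflection is a symmetry, so y appears only in even powers; mirror symmetry x ↦ −x ⇒ only even powers of x.
Then, checking where it meets the axes: it misses every integer gridline on the x-axis.
Finally, solving for integer coefficients yields p as stated.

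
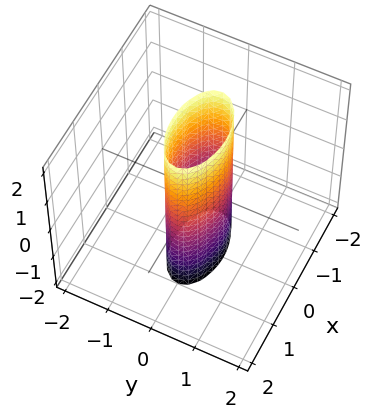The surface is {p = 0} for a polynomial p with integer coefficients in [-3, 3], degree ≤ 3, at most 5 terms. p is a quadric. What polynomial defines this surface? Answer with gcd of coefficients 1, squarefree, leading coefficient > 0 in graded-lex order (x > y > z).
x^2 + 3*y^2 - 1

deg p = 2. A cylinder; a quadric.
Symmetries: the x ↦ −x reflection is a symmetry, so x appears only in even powers; the z ↦ −z reflection is a symmetry, so z appears only in even powers; the y ↦ −y reflection is a symmetry, so y appears only in even powers.
From the axis intercepts and sections: no z-intercept at any integer in the box; the x-axis gridline crossings are at x ∈ {-1, 1}.
These observations pin down the coefficients.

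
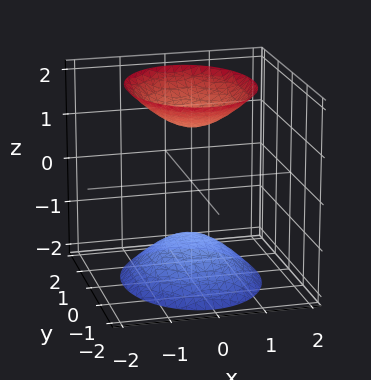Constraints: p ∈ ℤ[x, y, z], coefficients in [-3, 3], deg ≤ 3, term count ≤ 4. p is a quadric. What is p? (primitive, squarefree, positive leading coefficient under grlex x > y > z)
3*x^2 + 2*y^2 - 2*z^2 + 3

1. The picture has 2 separate pieces. Treating them together as one polynomial.
2. Degree: two sheets facing apart; a quadric, so deg p = 2.
3. Symmetries: mirror symmetry z ↦ −z ⇒ only even powers of z; it's symmetric under x → −x, forcing even powers of x; the y ↦ −y reflection is a symmetry, so y appears only in even powers.
4. From the axis intercepts and sections: no y-intercept at any integer in the box; the surface avoids every integer x-axis point in the box.
5. Together with the visible shape, these determine p as stated.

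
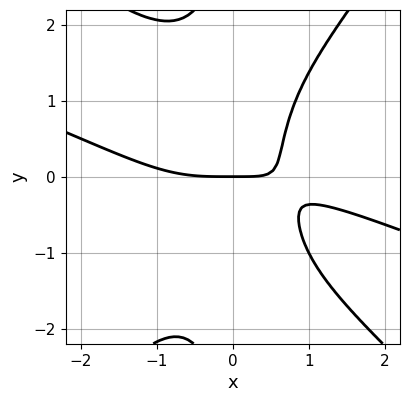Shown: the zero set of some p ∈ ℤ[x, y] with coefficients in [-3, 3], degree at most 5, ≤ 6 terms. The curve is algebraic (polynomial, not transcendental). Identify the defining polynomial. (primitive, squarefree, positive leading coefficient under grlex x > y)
x^4 + 3*x^3*y - 2*x*y^3 + 3*x*y - 3*y

Degree: the shape is more complex than any degree-3 curve, so deg p = 4.
From the axis intercepts and sections: one x-axis crossing is at x = 0; it meets the y-axis at y = 0 (among the integer gridlines).
Putting this together gives p.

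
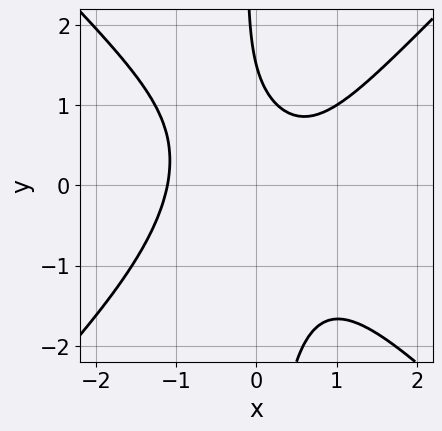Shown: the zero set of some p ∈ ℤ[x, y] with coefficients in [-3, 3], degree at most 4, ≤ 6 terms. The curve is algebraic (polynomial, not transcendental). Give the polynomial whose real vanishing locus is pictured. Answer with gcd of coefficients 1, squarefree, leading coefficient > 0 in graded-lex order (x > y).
1. Degree: a generic line meets the curve in up to 3 points, so deg p = 3.
2. Putting this together gives p.

3*x^3 - 3*x*y^2 - x - 2*y + 3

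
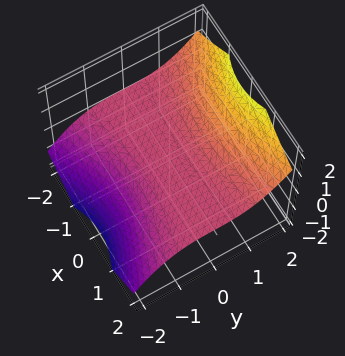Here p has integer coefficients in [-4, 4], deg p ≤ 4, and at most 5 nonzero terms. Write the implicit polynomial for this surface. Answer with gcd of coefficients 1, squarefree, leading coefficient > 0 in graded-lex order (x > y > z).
Degree: no degree-2 surface has this shape, so deg p = 3.
Reading off the gridlines: it crosses the z-axis at the gridline z = 0; the visible x-axis segment lies entirely on the surface; one y-axis crossing is at y = 0.
These observations pin down the coefficients.

2*x^2*z - 2*y^3 + y^2*z + 3*z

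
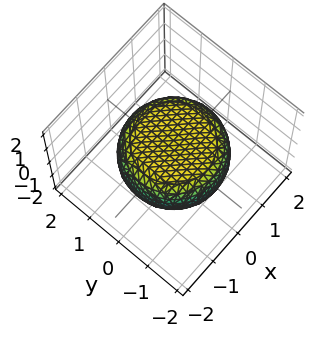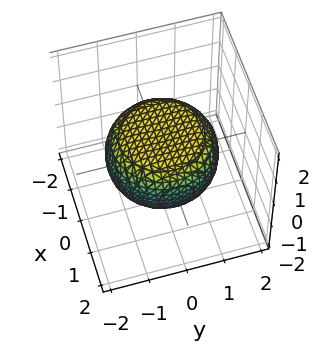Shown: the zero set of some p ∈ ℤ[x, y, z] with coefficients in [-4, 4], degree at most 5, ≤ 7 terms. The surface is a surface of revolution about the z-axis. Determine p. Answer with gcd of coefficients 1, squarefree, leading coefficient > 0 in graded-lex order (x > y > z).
(a) The degree is 4 — no degree-3 surface has this shape.
(b) Symmetry: the z-axis is an axis of rotation, so x and y enter only as x² + y².
(c) Reading off the gridlines: a circular section at z = 0 has radius between 1 and 2.
(d) Putting this together gives p.

x^4 + 2*x^2*y^2 + y^4 - x^2 - y^2 + 3*z^2 - 2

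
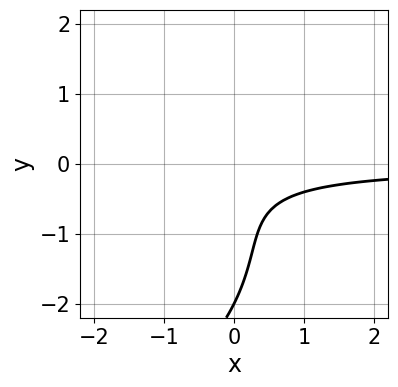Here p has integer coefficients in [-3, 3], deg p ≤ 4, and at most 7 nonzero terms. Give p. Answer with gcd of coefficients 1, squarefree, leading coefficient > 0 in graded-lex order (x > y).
The degree is 3 — no degree-2 curve has this shape.
From the visible intercepts: no x-intercept at any integer in the box; it meets the y-axis at y = -2 (among the integer gridlines).
Together with the visible shape, these determine p as stated.

y^3 + 3*x*y + 3*y^2 + 3*y + 2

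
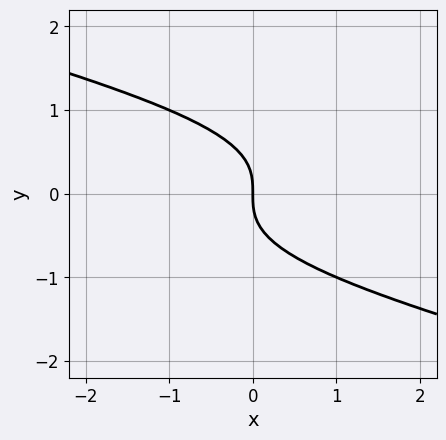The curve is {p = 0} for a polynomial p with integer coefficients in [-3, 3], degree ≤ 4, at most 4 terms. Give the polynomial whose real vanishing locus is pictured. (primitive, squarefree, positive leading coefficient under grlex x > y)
(a) The degree is 3 — the shape is more complex than any degree-2 curve.
(b) Observable constraints: one x-axis crossing is at x = 0; one y-axis crossing is at y = 0.
(c) Fitting integer coefficients to these (and the overall shape) gives p.

x*y^2 + 3*y^3 + 2*x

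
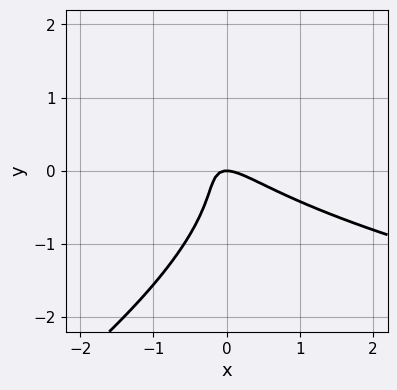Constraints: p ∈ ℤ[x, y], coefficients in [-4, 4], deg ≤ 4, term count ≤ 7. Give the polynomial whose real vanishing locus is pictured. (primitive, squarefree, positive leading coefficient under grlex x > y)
x*y^2 - 2*y^3 - 2*x^2 - 3*x*y - y

First, deg p = 3. The shape is more complex than any degree-2 curve.
Then, reading off the gridlines: it crosses the x-axis at the gridline x = 0; it crosses the y-axis at the gridline y = 0.
Finally, solving for integer coefficients yields p as stated.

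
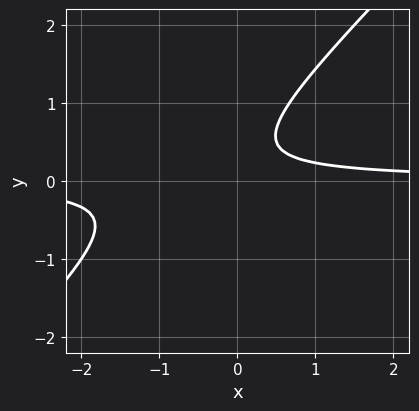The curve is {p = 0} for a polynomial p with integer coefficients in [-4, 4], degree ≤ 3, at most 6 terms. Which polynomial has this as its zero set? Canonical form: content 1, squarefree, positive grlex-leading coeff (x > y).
3*x*y - 3*y^2 + 2*y - 1

(a) Degree: the shape is more complex than any degree-1 curve, so deg p = 2.
(b) From the visible intercepts: the curve avoids every integer x-axis point in the box; the curve avoids every integer y-axis point in the box.
(c) Matching integer coefficients to the picture gives p.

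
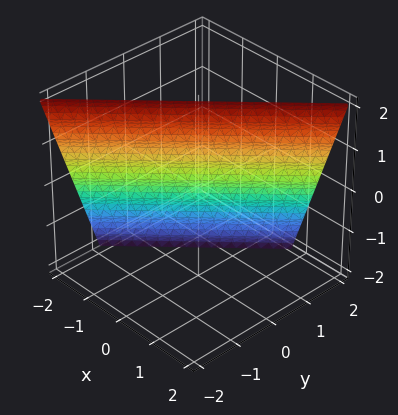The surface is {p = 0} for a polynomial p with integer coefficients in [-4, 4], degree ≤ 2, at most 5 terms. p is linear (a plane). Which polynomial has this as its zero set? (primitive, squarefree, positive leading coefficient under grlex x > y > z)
3*x - 3*y - z + 2

The degree is 1 — every cross-section is a straight line — this is a plane.
Observable constraints: it meets the z-axis at z = 2 (among the integer gridlines).
Assembling these constraints gives the stated polynomial.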